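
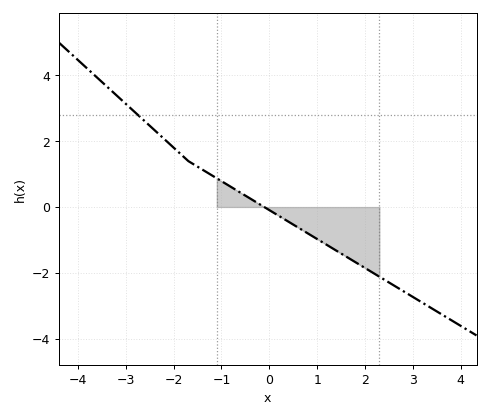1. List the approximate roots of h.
-0.2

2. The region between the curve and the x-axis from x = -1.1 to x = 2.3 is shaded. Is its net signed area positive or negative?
negative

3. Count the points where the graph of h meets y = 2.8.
1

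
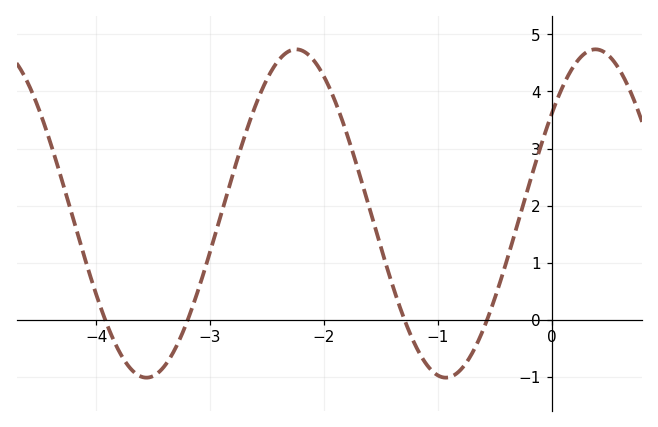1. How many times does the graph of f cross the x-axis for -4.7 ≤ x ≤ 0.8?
4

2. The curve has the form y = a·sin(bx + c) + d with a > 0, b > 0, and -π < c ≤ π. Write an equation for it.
y = 2.88sin(2.4x + 0.65) + 1.86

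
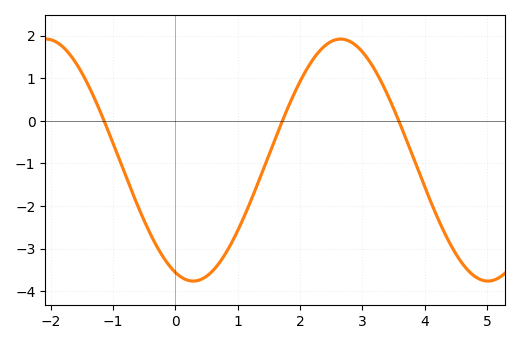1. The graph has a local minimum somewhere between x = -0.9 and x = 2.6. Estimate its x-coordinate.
0.288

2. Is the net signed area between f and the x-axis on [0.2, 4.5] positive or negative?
negative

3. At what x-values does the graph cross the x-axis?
-1.14, 1.72, 3.58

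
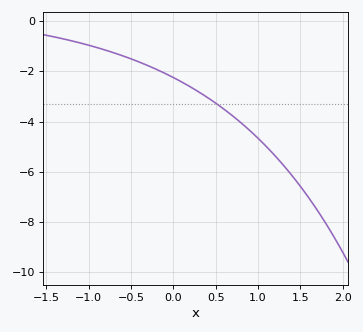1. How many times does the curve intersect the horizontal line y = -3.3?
1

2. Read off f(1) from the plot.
-4.66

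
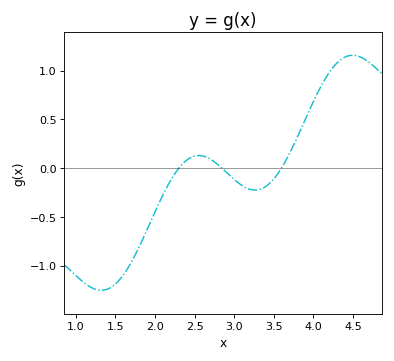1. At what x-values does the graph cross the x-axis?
2.3, 2.85, 3.6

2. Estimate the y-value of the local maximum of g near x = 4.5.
1.16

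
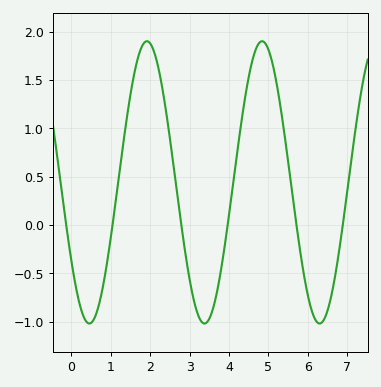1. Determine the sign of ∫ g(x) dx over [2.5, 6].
positive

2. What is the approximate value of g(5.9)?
-0.5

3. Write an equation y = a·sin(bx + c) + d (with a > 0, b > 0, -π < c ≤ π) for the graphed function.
y = 1.46sin(2.1x - 2.6) + 0.44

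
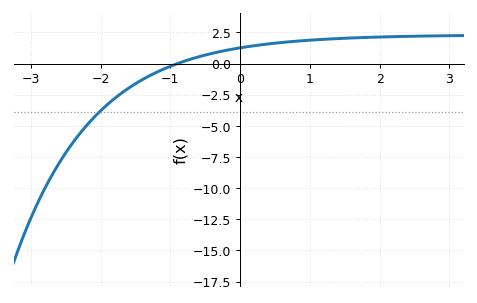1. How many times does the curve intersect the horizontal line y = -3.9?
1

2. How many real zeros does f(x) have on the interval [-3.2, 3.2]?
1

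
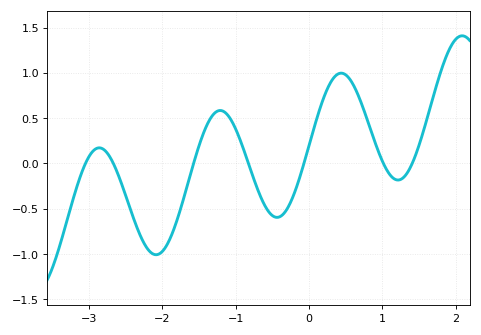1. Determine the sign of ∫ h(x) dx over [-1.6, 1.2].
positive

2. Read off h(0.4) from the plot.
1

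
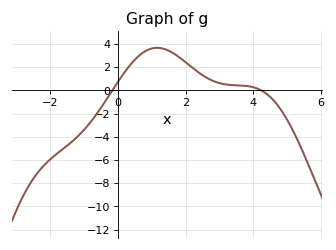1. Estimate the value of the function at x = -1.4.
-4.6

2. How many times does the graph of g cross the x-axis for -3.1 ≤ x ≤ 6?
2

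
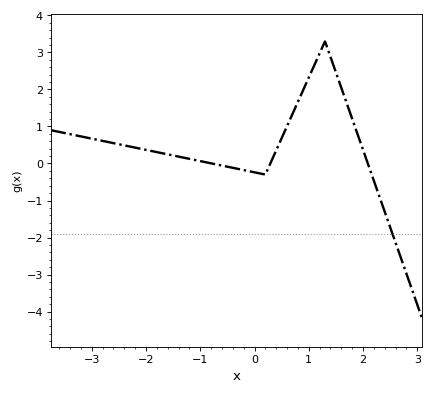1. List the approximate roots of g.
-0.8, 0.3, 2.1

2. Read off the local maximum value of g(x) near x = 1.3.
3.3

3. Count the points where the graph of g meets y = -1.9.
1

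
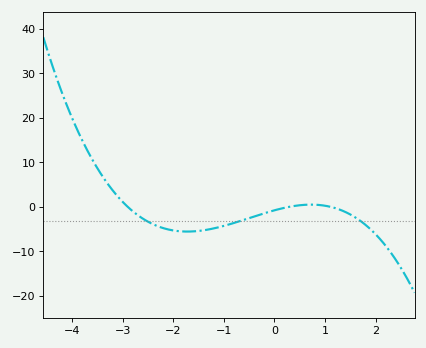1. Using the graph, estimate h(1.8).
-4.1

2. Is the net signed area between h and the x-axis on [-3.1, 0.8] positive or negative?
negative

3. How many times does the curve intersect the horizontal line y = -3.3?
3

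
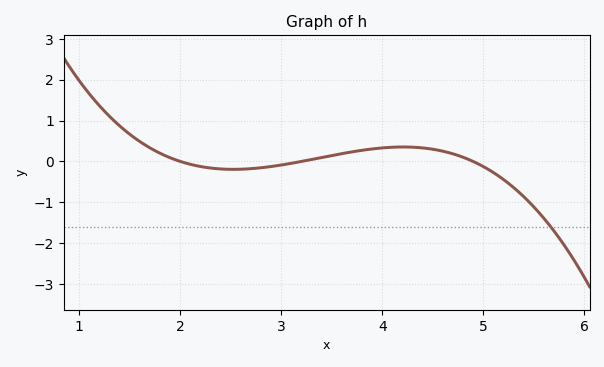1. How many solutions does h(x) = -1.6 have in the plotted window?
1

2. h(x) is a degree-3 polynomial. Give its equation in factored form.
y = -0.23(x - 2)(x - 3.2)(x - 4.9)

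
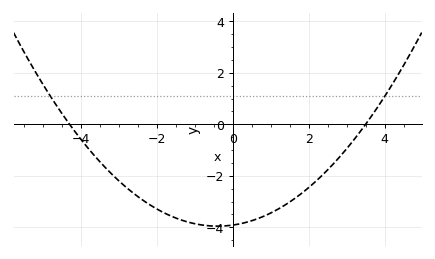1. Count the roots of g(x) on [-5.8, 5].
2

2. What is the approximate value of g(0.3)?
-3.8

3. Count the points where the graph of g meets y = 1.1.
2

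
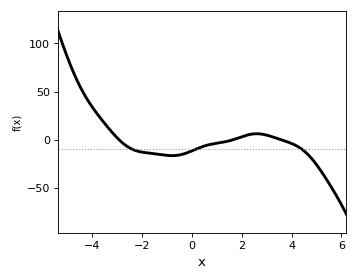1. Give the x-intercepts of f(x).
-2.92, 1.67, 3.57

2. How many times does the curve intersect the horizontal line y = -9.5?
3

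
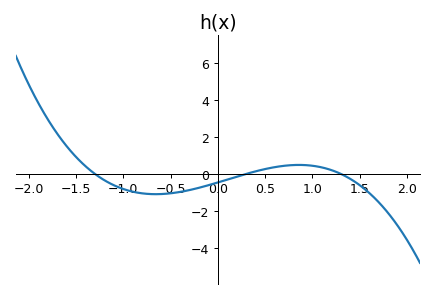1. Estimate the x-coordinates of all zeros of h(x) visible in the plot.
-1.3, 0.3, 1.3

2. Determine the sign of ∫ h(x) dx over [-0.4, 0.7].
negative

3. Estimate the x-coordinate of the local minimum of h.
-0.658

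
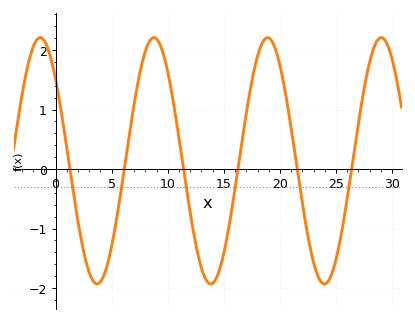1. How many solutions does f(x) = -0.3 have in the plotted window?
6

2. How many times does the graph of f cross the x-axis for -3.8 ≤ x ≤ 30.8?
6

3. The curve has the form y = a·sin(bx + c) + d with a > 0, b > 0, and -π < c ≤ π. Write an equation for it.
y = 2.07sin(0.62x + 2.42) + 0.14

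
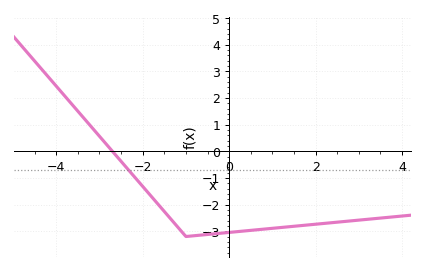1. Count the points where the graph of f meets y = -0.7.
1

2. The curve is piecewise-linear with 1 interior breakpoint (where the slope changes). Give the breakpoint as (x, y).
(-1, -3.2)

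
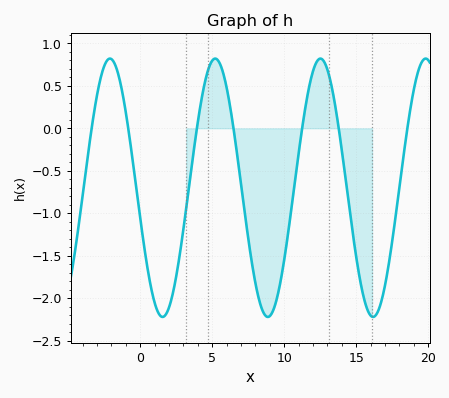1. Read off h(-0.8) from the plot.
-0.03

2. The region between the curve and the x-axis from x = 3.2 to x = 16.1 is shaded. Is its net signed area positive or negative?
negative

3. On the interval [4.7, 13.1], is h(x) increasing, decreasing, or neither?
neither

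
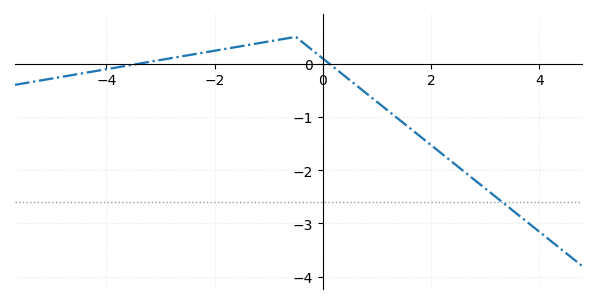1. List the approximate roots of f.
-3.38, 0.116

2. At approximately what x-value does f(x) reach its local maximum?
-0.499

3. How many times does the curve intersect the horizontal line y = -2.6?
1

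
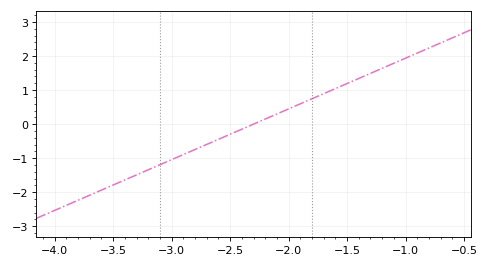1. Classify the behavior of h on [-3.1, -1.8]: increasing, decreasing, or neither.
increasing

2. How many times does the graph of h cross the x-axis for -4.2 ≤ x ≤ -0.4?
1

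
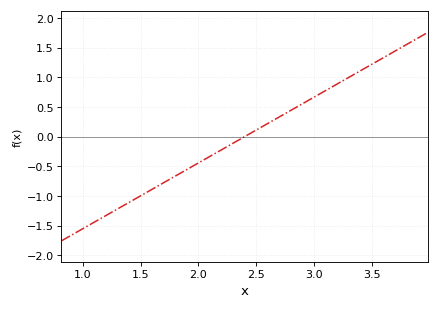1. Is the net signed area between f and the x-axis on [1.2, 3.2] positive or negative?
negative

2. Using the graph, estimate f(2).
-0.444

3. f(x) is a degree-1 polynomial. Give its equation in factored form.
y = 1.11(x - 2.4)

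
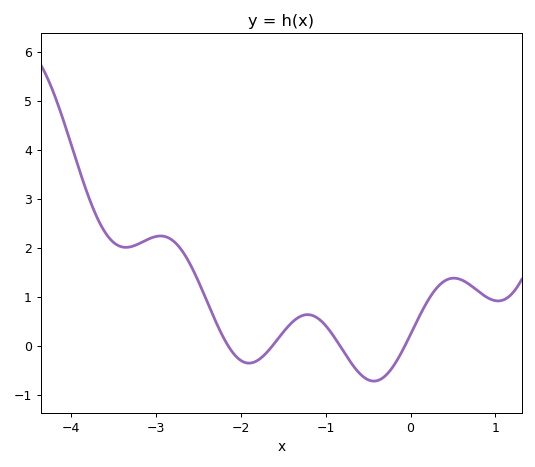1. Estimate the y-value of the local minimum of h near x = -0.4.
-0.7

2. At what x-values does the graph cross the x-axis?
-2.1, -1.6, -0.8, -0.1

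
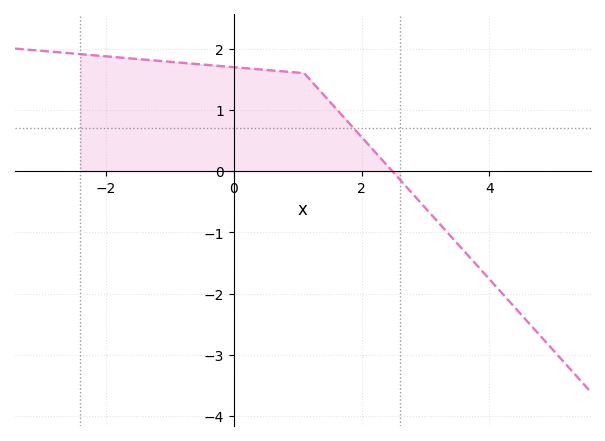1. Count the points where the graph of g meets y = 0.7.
1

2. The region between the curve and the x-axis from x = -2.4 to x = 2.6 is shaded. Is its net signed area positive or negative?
positive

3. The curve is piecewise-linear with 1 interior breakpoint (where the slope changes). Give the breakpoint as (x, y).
(1.1, 1.6)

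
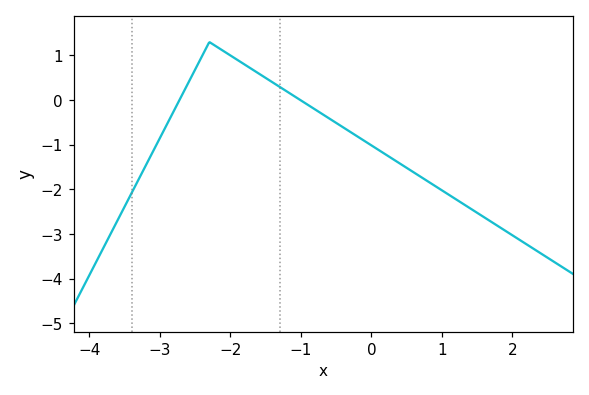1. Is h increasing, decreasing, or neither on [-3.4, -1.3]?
neither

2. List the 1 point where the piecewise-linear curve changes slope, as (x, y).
(-2.3, 1.3)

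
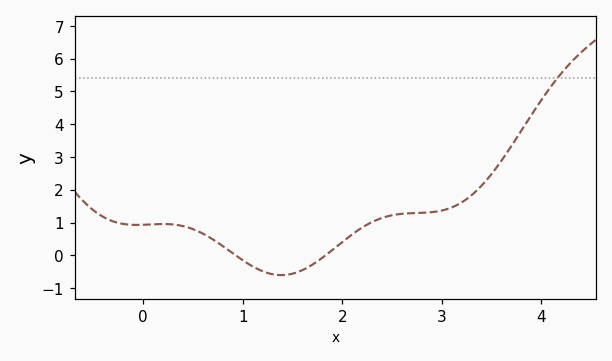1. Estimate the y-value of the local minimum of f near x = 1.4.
-0.6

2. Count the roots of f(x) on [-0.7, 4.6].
2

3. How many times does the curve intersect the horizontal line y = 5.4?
1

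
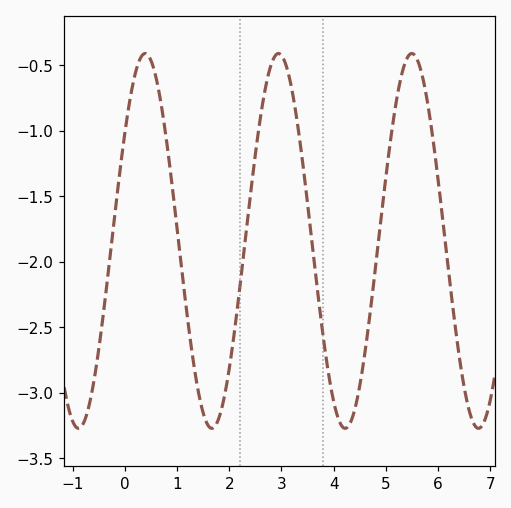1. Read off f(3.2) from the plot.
-0.684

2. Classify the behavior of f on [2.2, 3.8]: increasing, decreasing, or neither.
neither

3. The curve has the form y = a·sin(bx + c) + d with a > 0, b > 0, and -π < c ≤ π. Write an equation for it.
y = 1.43sin(2.46x + 0.612) - 1.84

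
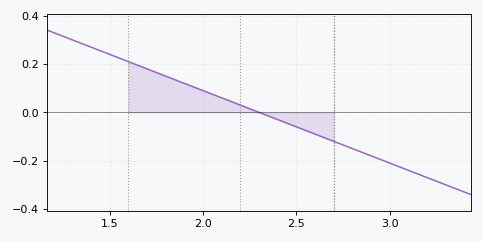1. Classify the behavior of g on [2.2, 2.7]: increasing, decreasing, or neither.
decreasing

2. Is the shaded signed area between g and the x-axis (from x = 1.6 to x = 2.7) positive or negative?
positive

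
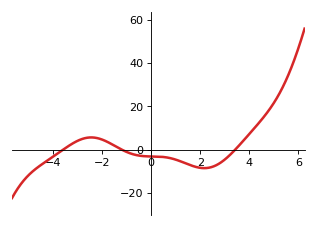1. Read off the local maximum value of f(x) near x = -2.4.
5.69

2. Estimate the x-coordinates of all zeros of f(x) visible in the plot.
-3.59, -1.18, 3.42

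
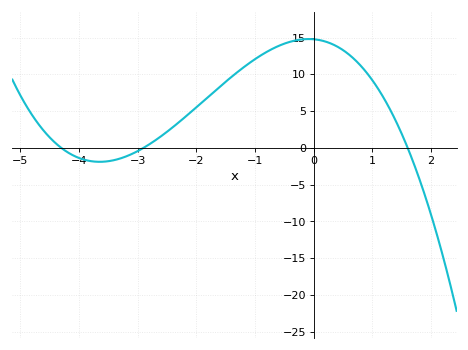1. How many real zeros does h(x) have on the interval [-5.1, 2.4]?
3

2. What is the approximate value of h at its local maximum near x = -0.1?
15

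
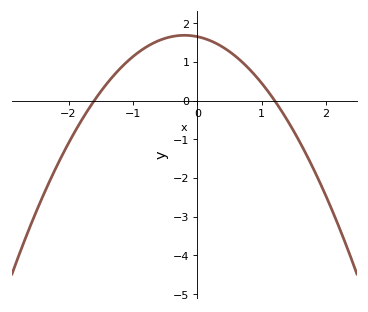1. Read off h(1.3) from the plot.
-0.249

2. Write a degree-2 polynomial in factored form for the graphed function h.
y = -0.86(x + 1.6)(x - 1.2)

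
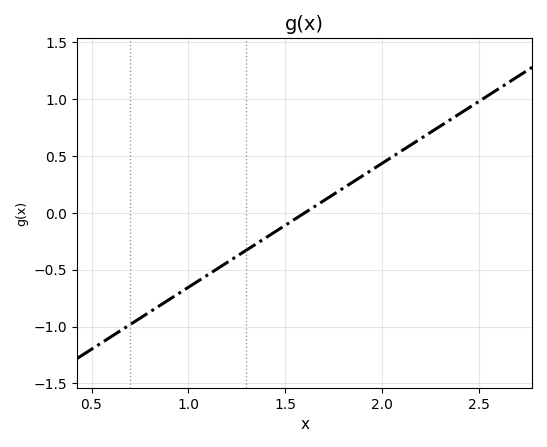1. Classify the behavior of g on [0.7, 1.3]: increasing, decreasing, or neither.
increasing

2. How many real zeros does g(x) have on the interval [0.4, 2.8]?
1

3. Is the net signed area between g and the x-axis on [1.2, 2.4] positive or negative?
positive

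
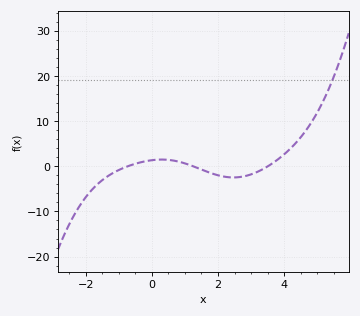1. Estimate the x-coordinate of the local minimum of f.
2.4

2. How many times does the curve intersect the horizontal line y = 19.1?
1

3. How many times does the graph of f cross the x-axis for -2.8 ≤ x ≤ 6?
3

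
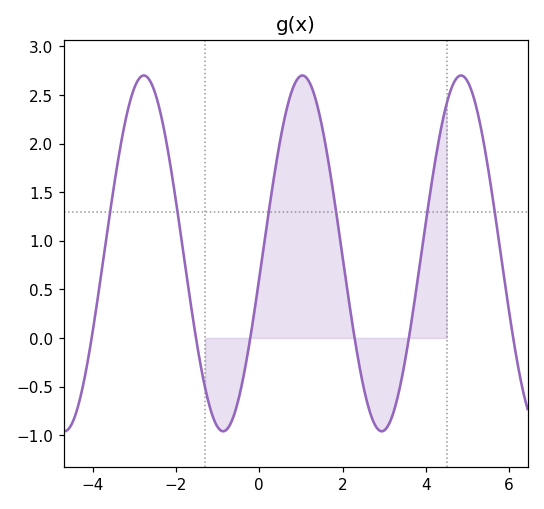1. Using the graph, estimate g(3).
-0.95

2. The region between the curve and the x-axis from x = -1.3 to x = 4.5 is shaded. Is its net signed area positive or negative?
positive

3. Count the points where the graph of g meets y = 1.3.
6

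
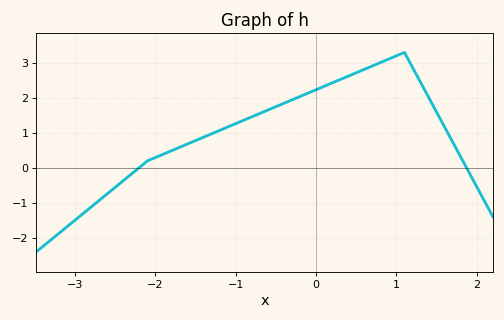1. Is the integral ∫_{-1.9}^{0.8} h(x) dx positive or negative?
positive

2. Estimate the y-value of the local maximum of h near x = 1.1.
3.3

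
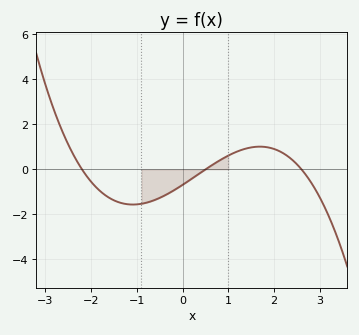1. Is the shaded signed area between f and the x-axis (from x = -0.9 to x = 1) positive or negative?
negative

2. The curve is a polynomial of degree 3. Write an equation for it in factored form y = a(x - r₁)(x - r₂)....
y = -0.24(x + 2.2)(x - 0.5)(x - 2.6)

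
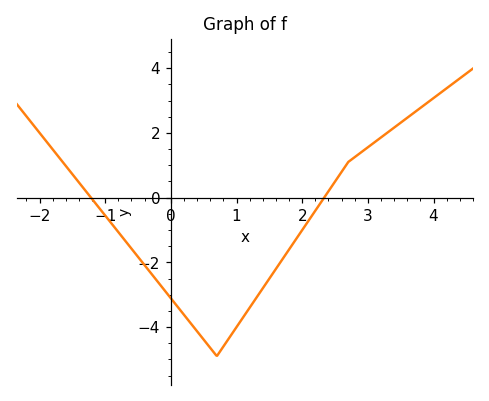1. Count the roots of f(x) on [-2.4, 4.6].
2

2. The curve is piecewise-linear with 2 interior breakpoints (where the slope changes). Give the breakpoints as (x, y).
(0.7, -4.9); (2.7, 1.1)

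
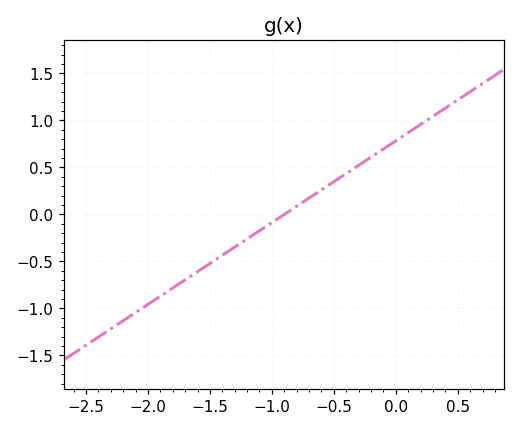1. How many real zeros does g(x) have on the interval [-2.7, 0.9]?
1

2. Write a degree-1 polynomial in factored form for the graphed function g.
y = 0.87(x + 0.9)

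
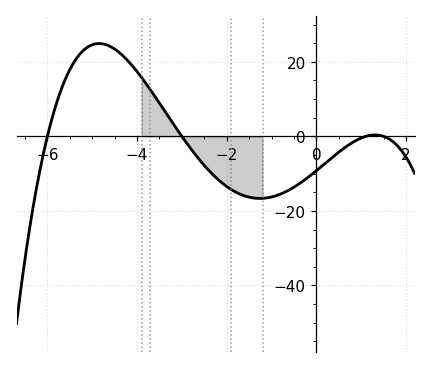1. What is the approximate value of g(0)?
-9.21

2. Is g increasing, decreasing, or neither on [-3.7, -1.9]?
decreasing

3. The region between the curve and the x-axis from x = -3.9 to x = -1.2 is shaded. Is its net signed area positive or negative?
negative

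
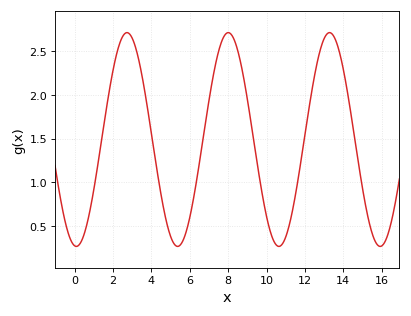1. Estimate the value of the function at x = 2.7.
2.7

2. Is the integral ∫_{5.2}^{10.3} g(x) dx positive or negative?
positive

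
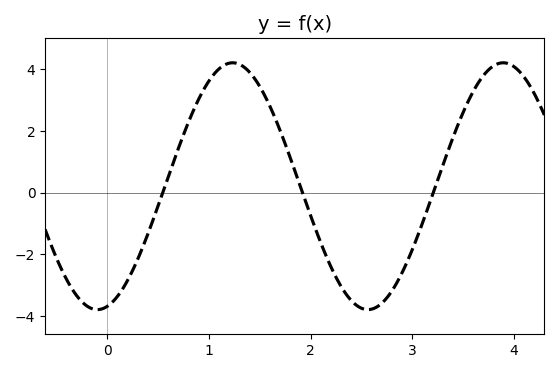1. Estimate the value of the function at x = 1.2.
4.2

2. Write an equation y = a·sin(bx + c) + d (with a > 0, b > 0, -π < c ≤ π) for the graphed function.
y = 4sin(2.4x - 1.3) + 0.21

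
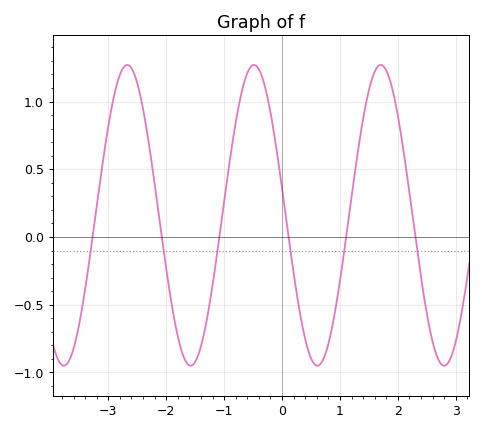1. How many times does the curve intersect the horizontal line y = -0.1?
6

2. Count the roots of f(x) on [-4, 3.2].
6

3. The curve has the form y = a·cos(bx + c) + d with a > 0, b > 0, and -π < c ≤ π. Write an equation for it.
y = 1.11cos(2.9x + 1.4) + 0.16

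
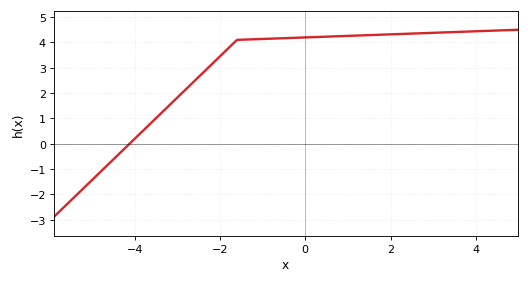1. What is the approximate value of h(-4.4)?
-0.461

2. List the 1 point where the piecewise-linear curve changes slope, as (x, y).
(-1.6, 4.1)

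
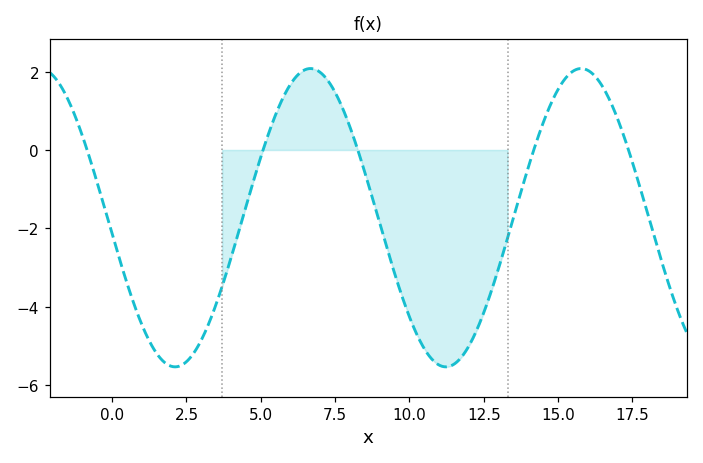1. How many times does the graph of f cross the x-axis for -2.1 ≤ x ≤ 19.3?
5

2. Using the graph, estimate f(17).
0.798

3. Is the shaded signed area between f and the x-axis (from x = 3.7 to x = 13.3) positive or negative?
negative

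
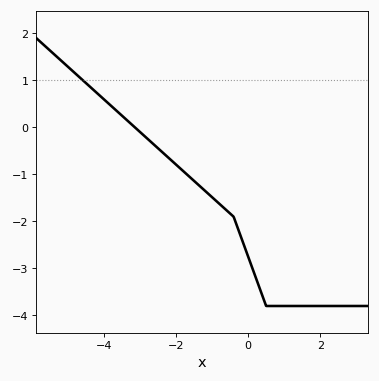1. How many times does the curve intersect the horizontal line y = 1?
1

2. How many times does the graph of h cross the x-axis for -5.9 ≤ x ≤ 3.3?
1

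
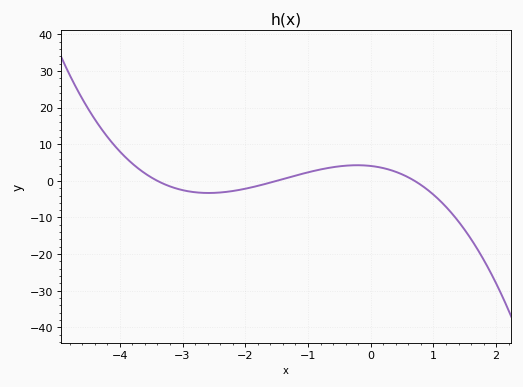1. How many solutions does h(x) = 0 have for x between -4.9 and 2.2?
3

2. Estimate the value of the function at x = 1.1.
-5.34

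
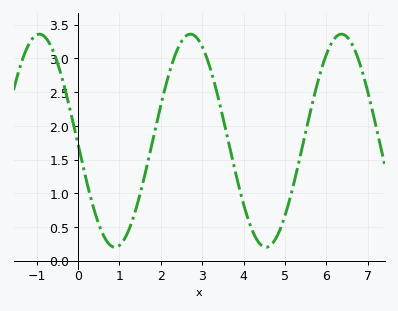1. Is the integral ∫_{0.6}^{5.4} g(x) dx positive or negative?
positive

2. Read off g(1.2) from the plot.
0.4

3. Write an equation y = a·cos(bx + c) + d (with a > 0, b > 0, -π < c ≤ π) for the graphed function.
y = 1.58cos(1.7x + 1.6) + 1.78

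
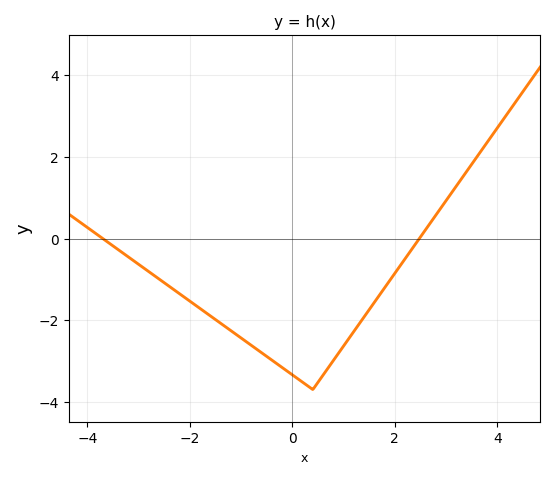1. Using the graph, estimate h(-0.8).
-2.62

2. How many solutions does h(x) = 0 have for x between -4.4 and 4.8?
2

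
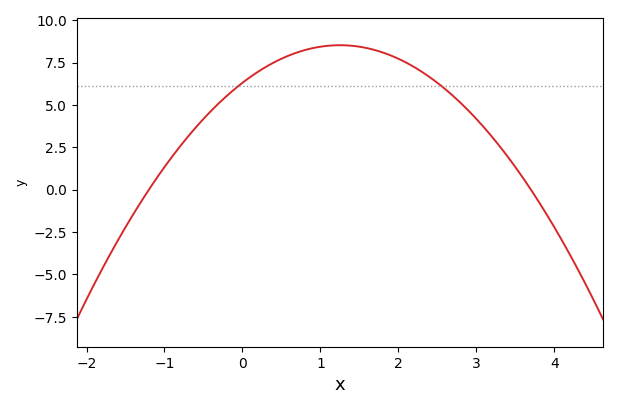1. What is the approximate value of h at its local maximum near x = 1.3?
8.6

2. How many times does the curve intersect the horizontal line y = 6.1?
2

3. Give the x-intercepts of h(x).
-1.2, 3.7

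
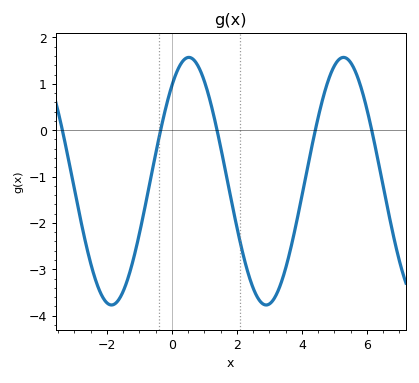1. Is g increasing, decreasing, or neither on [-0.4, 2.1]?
neither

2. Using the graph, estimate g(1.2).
0.6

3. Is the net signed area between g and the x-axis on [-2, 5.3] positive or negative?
negative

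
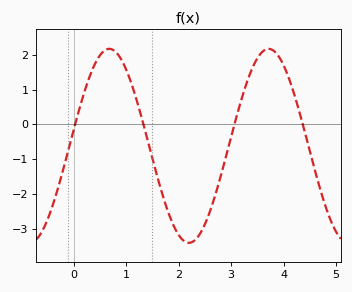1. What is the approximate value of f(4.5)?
-0.8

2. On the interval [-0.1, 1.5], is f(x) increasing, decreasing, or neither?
neither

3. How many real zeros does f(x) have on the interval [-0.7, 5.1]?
4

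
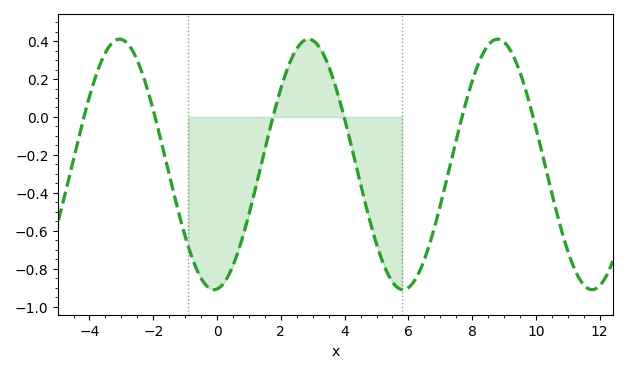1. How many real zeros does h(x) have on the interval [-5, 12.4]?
6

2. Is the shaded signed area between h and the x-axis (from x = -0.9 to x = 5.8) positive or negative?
negative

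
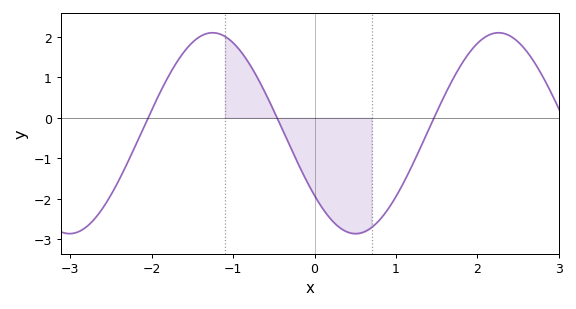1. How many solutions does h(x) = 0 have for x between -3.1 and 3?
3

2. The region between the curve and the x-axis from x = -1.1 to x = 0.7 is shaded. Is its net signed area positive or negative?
negative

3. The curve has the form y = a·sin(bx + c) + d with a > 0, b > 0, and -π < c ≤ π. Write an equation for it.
y = 2.48sin(1.8x - 2.5) - 0.38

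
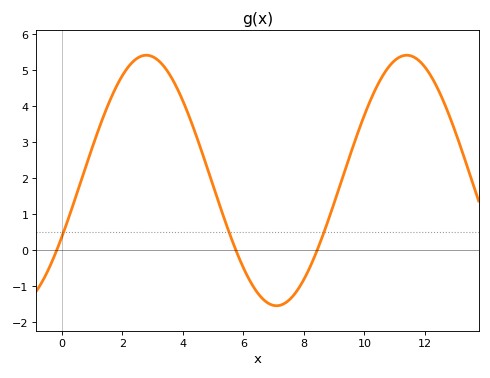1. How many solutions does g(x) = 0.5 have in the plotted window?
3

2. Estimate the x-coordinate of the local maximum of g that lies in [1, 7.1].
2.79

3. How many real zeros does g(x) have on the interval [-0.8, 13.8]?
3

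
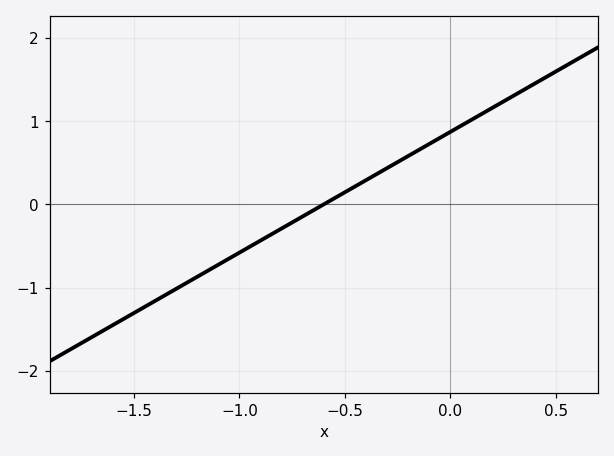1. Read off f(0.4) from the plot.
1.45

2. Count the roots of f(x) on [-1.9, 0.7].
1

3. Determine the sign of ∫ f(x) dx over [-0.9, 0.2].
positive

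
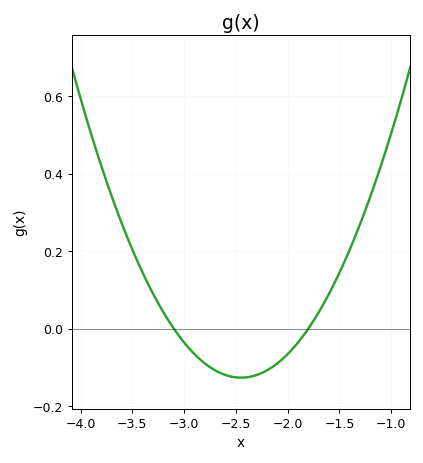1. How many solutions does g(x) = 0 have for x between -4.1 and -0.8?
2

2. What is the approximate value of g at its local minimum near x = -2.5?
-0.12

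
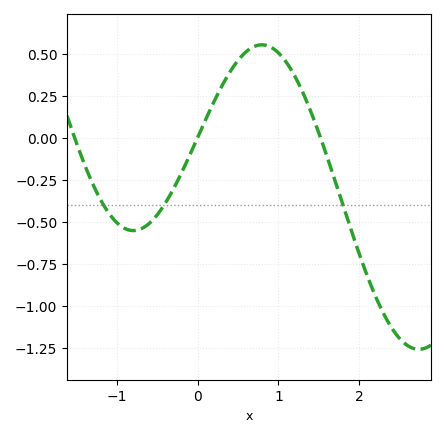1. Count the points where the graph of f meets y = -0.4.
3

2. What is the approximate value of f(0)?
0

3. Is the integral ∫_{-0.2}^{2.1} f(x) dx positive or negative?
positive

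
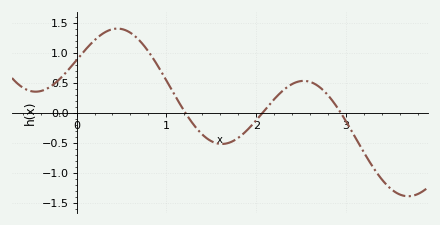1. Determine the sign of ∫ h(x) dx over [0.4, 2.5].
positive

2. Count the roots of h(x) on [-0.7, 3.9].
3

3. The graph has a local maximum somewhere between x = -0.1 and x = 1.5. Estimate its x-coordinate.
0.5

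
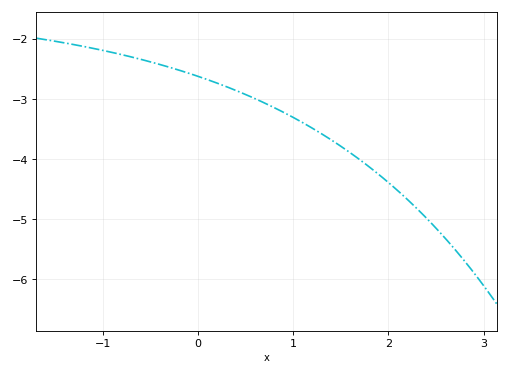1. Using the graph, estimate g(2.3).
-4.8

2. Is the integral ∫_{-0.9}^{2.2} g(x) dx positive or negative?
negative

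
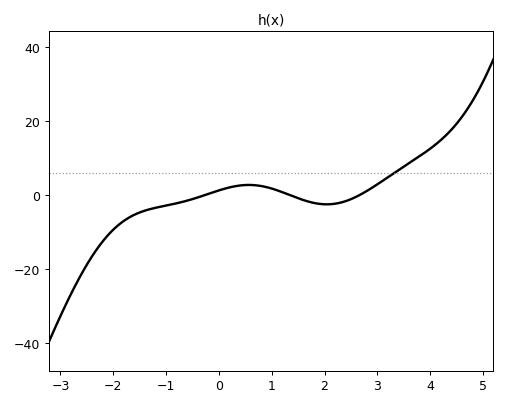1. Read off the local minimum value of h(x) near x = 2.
-2.52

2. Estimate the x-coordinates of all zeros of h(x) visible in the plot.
-0.263, 1.34, 2.66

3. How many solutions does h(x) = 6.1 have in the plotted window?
1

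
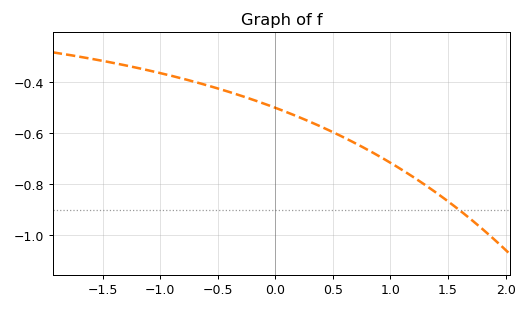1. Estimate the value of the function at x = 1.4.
-0.84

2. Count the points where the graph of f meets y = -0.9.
1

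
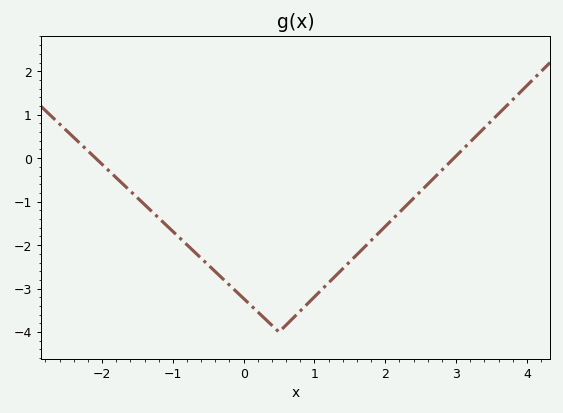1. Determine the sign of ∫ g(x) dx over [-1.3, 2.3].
negative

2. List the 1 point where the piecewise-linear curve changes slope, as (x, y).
(0.5, -4)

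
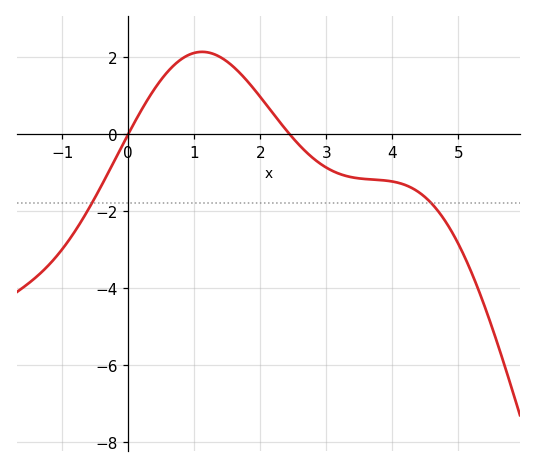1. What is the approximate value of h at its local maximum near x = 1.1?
2.2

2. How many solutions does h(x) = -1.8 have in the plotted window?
2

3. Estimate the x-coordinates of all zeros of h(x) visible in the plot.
0, 2.4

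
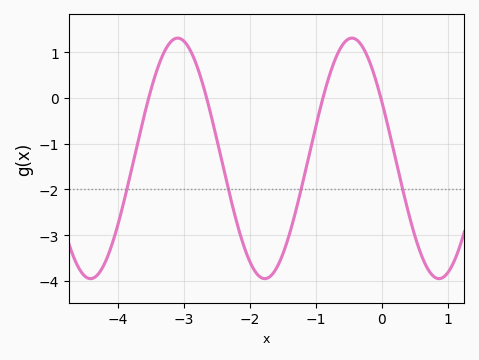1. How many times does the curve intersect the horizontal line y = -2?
4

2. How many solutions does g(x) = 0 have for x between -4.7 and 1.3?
4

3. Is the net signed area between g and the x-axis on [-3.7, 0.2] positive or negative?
negative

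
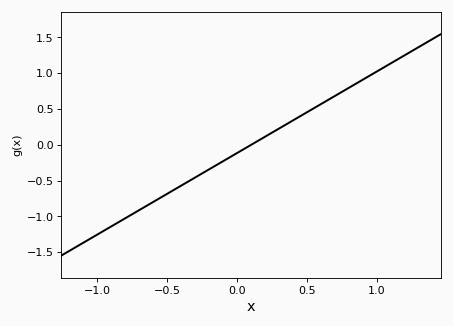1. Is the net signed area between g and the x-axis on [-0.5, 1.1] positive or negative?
positive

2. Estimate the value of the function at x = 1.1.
1.14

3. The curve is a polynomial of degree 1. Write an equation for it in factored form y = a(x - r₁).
y = 1.14(x - 0.1)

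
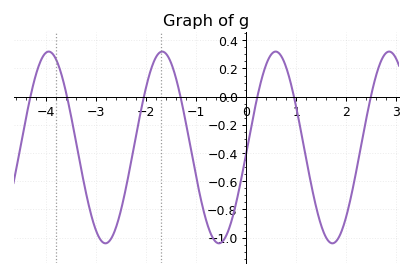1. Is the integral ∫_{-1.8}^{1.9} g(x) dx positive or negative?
negative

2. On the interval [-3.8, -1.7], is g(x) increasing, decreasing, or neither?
neither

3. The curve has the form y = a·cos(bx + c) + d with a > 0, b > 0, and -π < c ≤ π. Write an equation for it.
y = 0.68cos(2.77x - 1.62) - 0.36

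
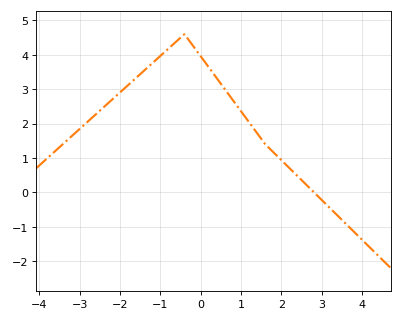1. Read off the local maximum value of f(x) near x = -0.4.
4.6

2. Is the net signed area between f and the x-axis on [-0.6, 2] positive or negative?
positive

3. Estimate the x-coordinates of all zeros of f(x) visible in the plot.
2.8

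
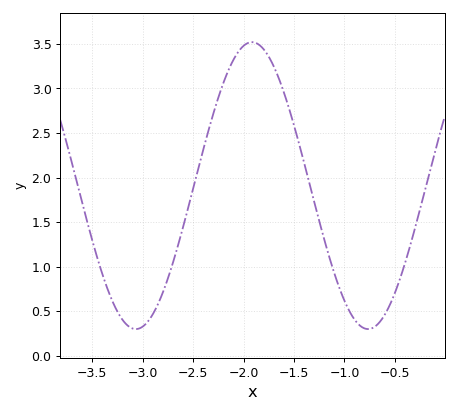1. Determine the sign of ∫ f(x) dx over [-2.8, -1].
positive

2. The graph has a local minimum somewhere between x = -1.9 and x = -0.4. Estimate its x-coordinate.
-0.8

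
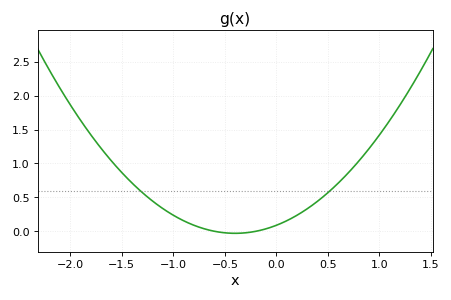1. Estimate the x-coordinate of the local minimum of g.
-0.4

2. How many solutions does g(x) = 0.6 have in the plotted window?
2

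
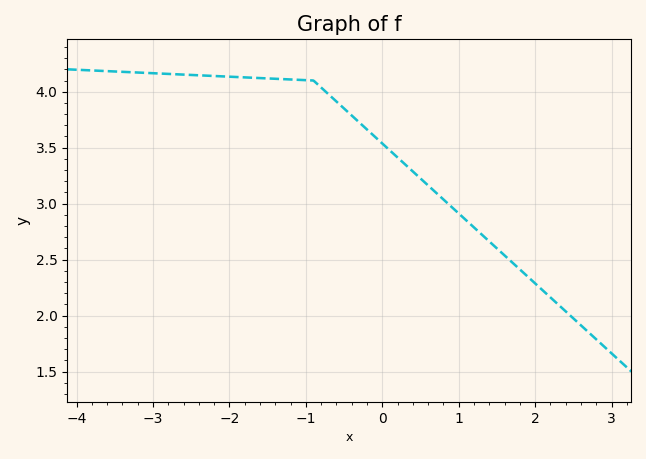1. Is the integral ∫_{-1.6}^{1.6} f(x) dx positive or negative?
positive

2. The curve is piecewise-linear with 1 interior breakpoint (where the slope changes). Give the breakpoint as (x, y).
(-0.9, 4.1)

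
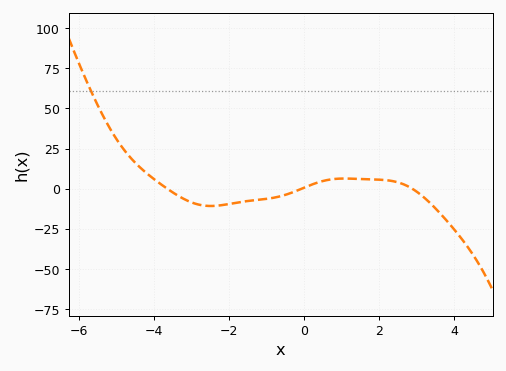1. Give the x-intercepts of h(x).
-3.64, -0.069, 2.88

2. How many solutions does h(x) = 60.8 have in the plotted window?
1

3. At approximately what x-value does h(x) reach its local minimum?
-2.48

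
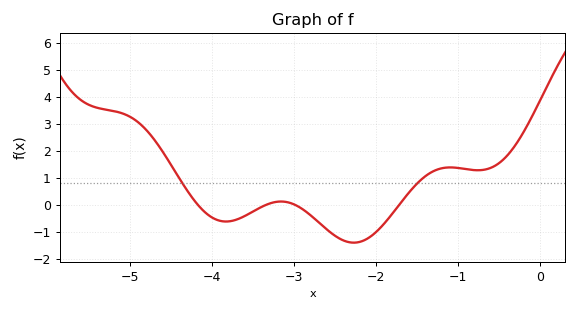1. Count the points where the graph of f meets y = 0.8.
2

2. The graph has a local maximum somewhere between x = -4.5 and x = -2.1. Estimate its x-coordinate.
-3.16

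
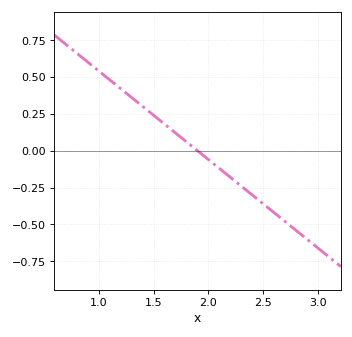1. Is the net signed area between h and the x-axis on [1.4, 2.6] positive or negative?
negative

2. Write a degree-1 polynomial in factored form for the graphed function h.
y = -0.6(x - 1.9)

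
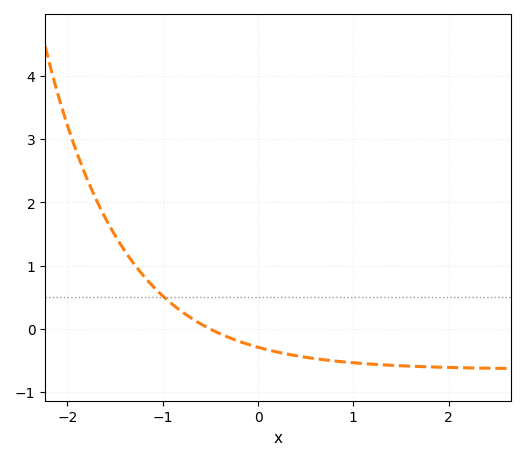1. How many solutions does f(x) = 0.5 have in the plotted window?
1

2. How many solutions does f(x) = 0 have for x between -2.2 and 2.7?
1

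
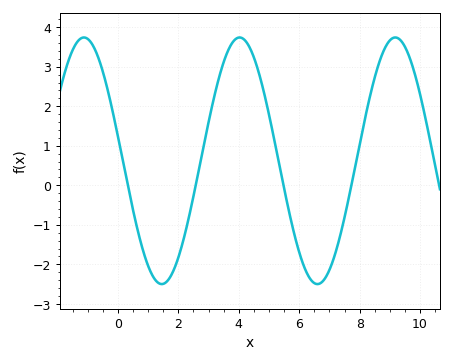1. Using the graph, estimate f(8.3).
2.11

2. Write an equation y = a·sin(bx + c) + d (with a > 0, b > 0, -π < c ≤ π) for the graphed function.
y = 3.12sin(1.22x + 2.94) + 0.62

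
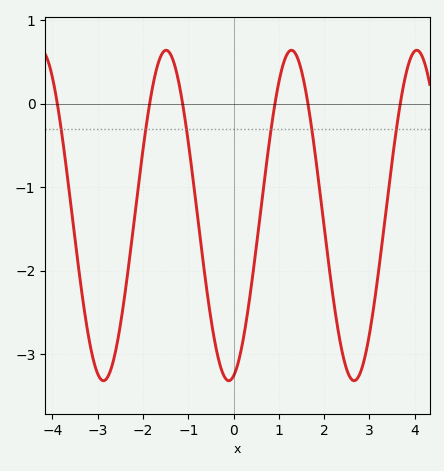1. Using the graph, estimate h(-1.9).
-0.157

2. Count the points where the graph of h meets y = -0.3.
6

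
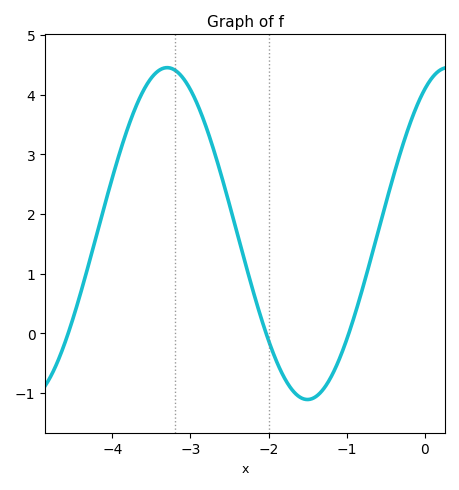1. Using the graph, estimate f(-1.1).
-0.4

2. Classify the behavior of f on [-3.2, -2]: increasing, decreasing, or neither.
decreasing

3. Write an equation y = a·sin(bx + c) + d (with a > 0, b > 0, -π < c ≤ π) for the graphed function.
y = 2.78sin(1.8x + 1.1) + 1.67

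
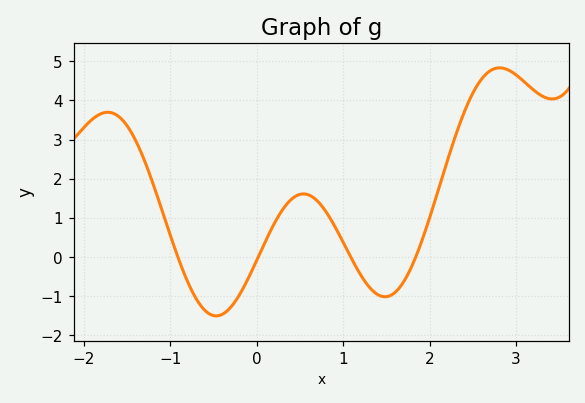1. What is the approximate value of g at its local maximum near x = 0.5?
1.61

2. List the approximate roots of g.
-0.911, 0.018, 1.09, 1.84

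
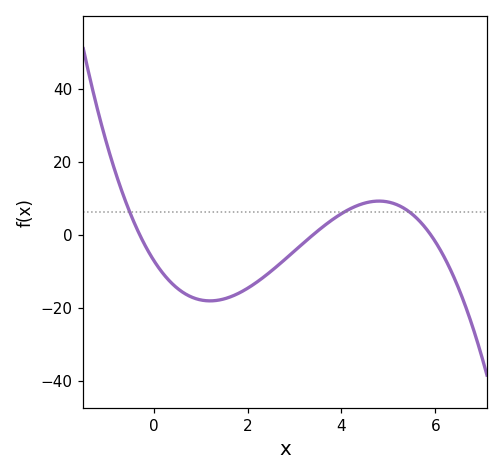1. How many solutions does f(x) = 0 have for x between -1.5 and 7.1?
3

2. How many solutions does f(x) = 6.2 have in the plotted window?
3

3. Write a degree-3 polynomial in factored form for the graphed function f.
y = -1.17(x + 0.3)(x - 3.4)(x - 5.9)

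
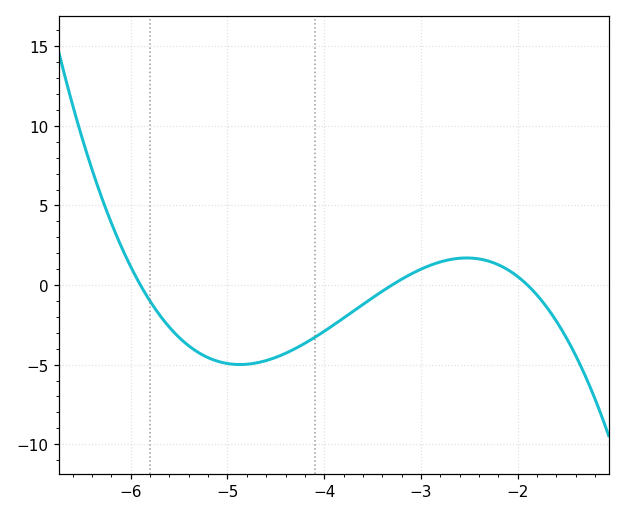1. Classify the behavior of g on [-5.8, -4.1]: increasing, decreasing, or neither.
neither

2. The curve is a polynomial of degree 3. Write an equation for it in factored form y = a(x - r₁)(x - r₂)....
y = -1.04(x + 5.9)(x + 3.3)(x + 1.9)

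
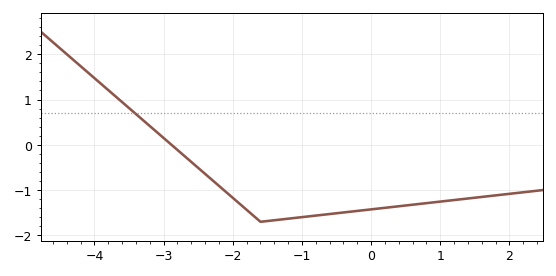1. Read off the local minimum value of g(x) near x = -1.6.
-1.7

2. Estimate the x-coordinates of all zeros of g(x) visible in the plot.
-2.89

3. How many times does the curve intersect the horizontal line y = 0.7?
1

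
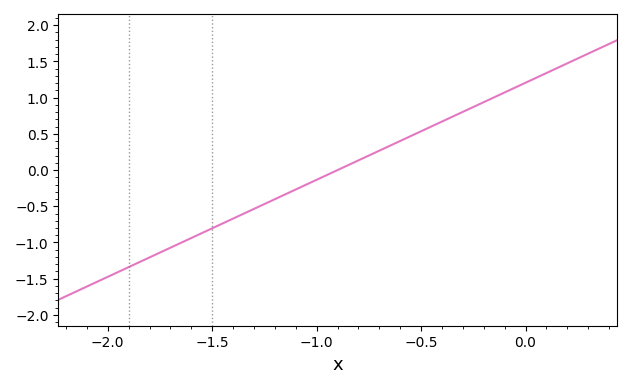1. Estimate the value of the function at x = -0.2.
0.95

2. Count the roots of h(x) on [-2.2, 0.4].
1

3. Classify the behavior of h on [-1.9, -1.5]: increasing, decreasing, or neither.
increasing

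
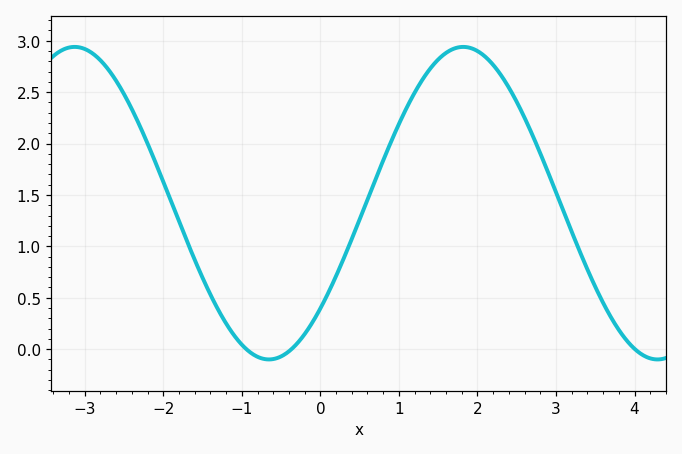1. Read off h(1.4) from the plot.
2.75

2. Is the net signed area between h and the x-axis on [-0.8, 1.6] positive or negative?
positive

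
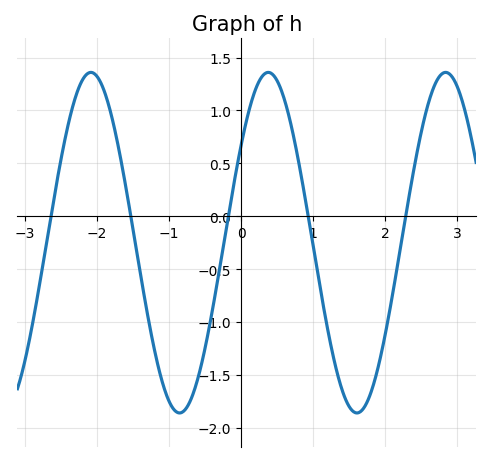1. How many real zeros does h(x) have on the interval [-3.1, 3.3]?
5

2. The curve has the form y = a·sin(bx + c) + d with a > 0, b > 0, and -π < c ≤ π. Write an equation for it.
y = 1.61sin(2.55x + 0.61) - 0.25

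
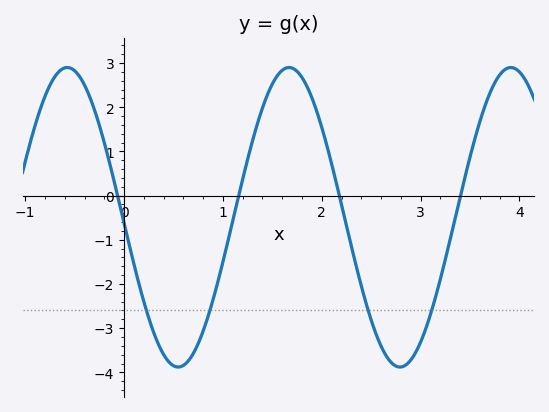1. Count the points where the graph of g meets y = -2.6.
4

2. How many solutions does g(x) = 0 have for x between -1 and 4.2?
4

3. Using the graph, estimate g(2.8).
-3.88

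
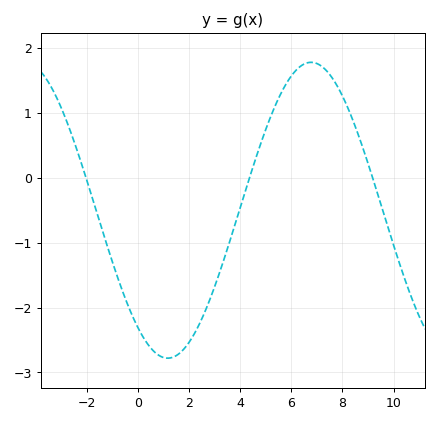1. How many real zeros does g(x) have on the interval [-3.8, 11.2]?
3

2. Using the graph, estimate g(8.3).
1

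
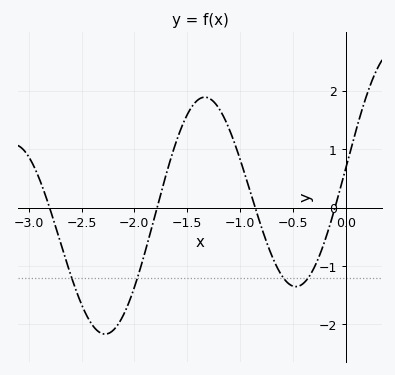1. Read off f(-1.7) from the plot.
0.563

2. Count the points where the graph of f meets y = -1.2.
4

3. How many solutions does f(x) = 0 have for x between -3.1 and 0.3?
4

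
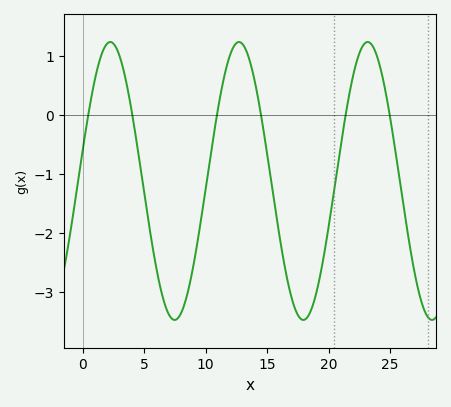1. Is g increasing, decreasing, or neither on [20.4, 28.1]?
neither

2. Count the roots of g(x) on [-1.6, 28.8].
6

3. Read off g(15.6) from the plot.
-1.51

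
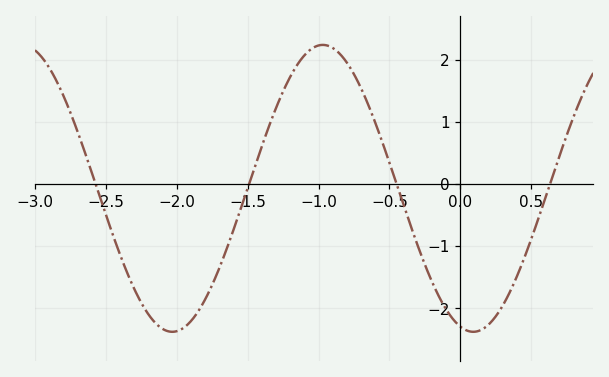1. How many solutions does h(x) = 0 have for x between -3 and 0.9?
4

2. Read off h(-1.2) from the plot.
1.7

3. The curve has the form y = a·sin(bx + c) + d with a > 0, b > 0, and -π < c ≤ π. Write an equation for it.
y = 2.31sin(3x - 1.8) - 0.07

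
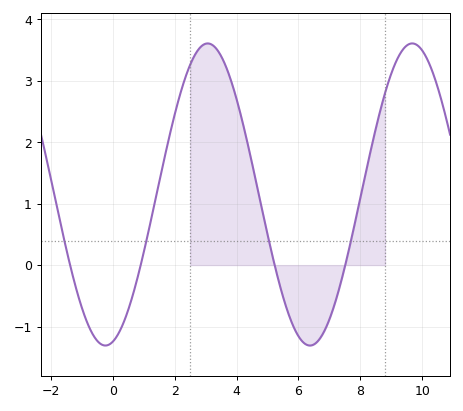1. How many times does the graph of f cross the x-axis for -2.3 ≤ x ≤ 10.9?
4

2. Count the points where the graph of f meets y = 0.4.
4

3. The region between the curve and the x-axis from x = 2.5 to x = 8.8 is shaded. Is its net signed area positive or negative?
positive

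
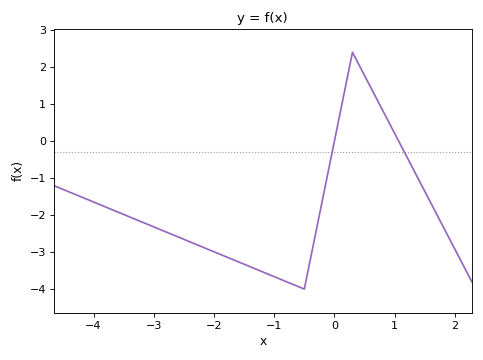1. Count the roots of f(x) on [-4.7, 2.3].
2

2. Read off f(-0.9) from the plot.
-3.7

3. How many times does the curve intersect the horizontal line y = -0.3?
2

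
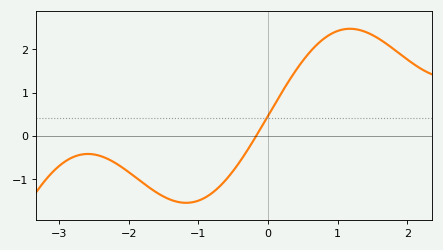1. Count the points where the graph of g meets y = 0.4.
1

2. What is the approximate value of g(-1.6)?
-1.3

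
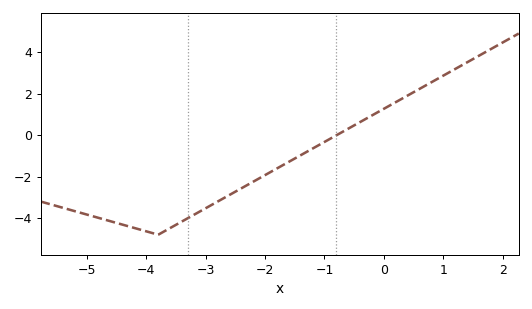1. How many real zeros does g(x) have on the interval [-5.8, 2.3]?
1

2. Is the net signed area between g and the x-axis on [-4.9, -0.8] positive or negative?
negative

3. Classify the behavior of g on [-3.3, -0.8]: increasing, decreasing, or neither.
increasing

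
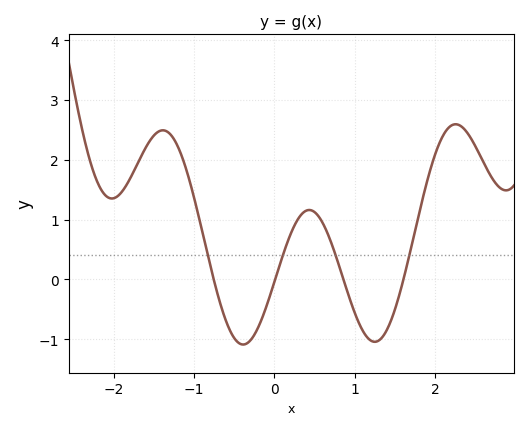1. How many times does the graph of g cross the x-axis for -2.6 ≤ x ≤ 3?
4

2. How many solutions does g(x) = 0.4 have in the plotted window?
4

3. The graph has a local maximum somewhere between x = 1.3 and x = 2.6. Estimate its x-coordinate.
2.3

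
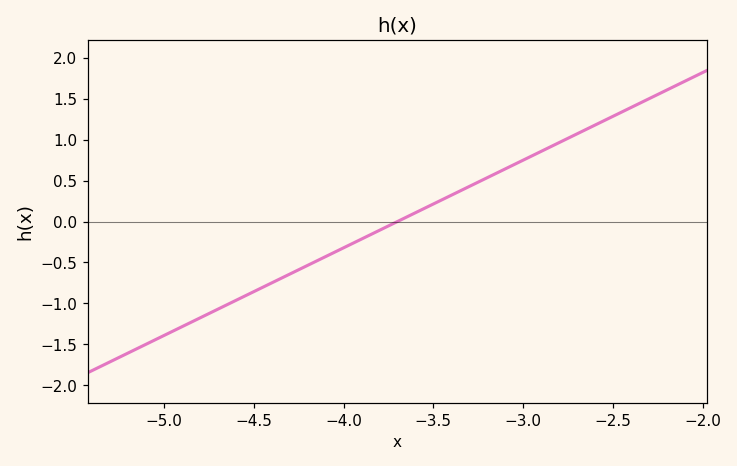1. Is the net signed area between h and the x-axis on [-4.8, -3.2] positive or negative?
negative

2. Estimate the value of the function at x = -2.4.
1.4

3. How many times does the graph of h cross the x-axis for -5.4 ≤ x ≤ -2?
1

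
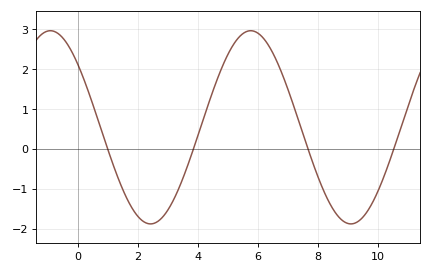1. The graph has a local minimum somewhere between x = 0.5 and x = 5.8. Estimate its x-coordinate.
2.4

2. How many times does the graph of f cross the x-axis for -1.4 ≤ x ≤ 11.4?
4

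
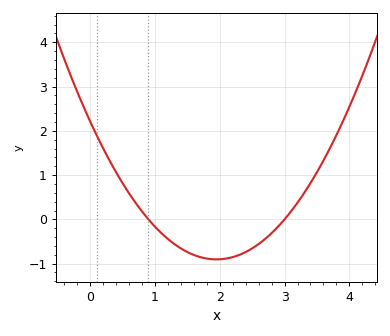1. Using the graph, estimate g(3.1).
0.18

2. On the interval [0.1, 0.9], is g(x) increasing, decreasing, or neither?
decreasing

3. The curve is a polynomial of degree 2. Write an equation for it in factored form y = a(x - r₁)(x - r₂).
y = 0.82(x - 0.9)(x - 3)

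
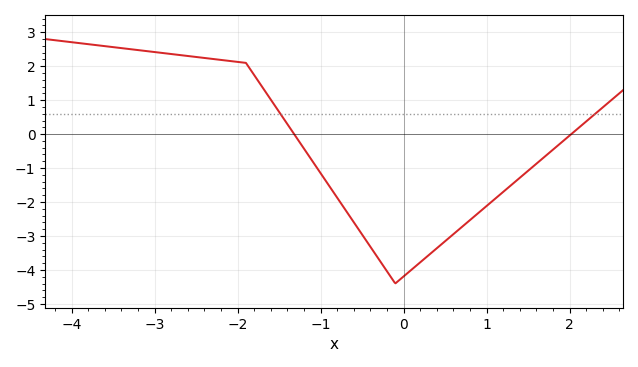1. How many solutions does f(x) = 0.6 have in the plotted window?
2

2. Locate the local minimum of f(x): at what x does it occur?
-0.1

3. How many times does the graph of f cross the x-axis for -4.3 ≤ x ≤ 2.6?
2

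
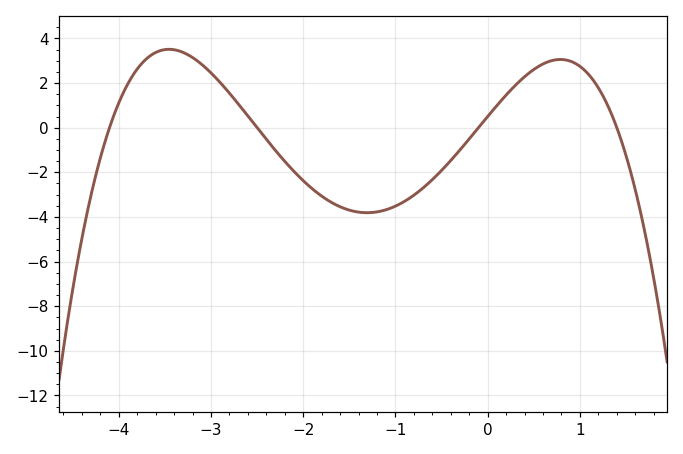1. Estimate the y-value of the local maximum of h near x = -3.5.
3.51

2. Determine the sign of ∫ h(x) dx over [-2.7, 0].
negative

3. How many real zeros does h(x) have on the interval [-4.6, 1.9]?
4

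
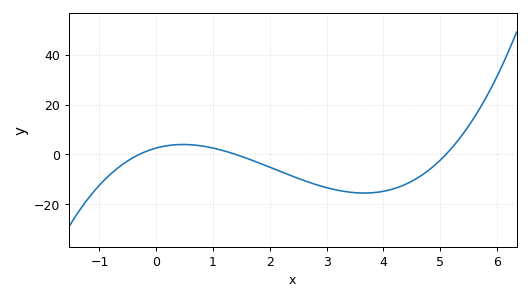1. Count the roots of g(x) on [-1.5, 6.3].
3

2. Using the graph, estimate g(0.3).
3.8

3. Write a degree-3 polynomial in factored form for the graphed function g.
y = 1.2(x + 0.3)(x - 1.4)(x - 5.1)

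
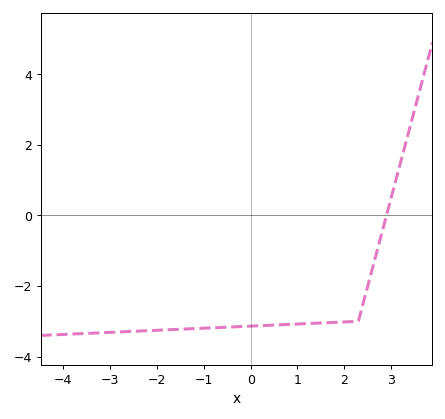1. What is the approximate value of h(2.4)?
-2.5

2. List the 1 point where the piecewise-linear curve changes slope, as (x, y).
(2.3, -3)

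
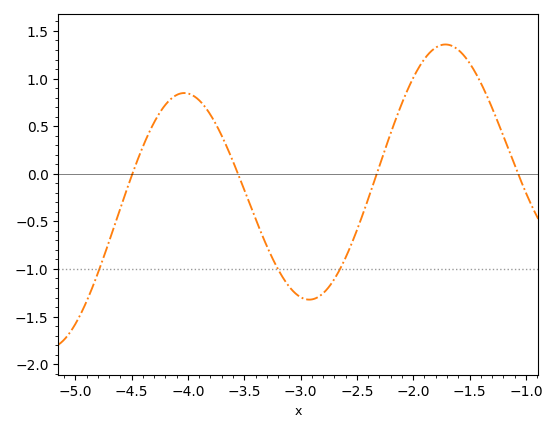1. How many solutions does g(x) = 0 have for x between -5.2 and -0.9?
4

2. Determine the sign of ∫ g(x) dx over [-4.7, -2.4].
negative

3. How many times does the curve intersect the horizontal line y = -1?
3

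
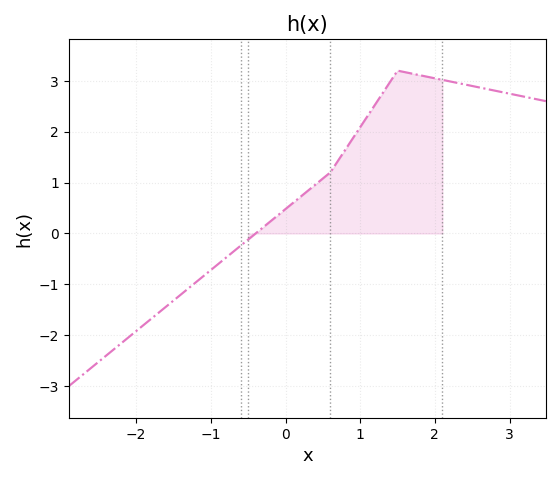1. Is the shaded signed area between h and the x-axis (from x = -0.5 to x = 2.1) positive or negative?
positive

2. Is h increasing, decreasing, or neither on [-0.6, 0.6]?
increasing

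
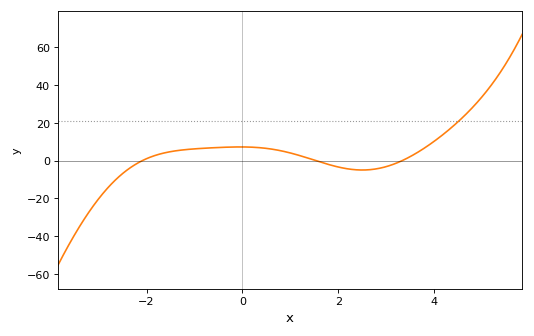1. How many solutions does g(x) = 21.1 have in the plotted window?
1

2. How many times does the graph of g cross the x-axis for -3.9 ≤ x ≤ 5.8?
3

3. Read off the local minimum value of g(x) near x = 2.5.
-5.01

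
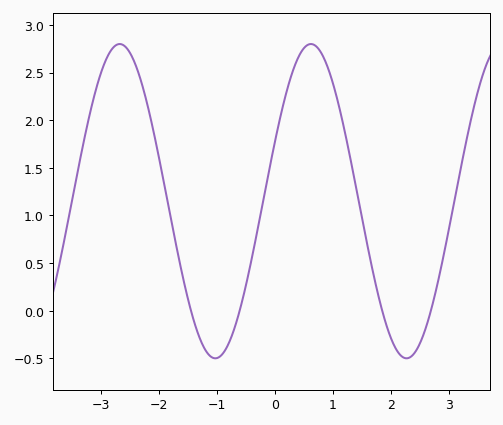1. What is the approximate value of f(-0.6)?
0.017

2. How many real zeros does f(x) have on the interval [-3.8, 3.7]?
4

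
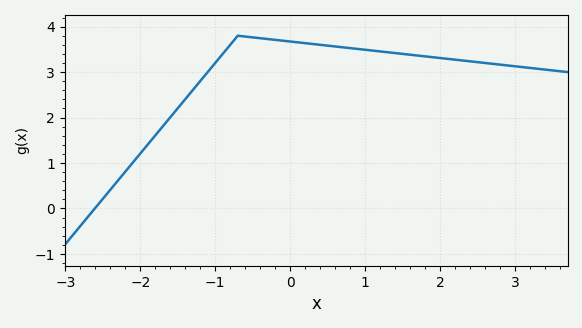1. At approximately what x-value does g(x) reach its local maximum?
-0.7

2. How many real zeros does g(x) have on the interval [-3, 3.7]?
1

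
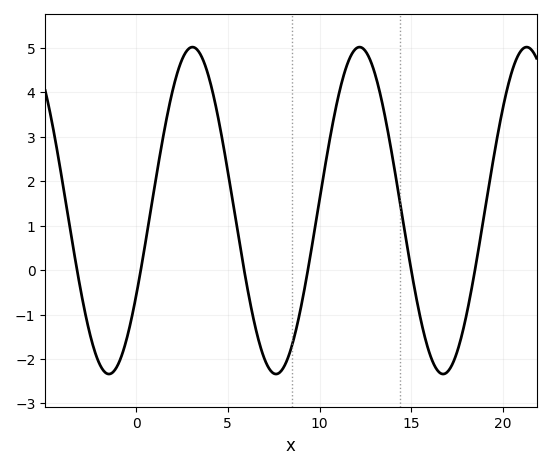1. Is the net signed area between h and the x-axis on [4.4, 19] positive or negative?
positive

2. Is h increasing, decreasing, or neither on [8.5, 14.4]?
neither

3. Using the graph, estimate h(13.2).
4.1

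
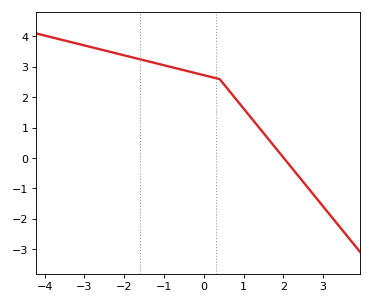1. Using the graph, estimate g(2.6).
-0.9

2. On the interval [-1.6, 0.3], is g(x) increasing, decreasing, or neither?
decreasing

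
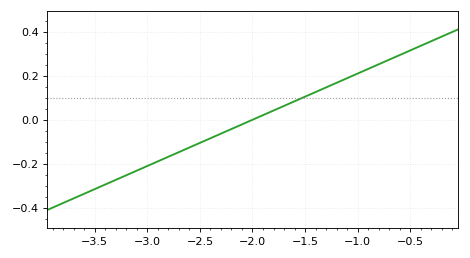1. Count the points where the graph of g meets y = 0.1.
1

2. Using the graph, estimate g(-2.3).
-0.063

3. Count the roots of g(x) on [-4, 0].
1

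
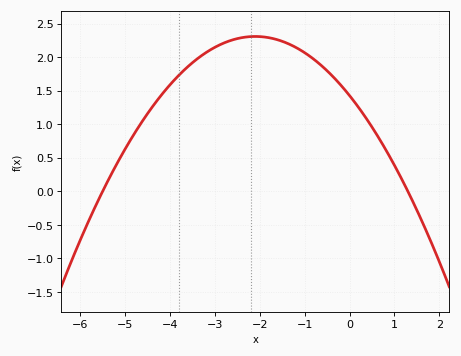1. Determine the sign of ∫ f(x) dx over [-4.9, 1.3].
positive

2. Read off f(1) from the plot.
0.4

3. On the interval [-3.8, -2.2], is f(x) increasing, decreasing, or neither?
increasing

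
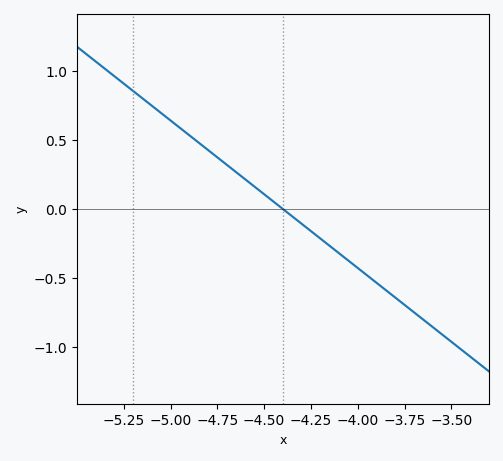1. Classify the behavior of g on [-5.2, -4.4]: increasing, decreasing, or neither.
decreasing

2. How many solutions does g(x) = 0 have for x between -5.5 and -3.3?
1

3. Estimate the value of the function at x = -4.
-0.428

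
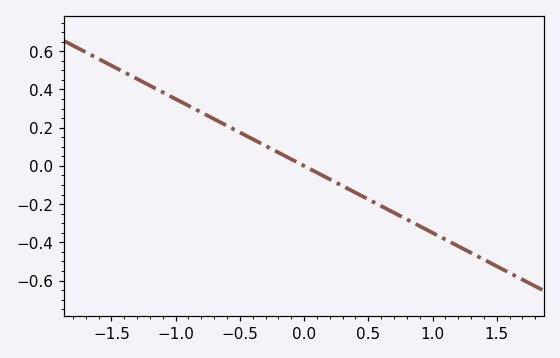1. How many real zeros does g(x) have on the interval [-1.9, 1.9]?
1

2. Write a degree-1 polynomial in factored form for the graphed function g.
y = -0.35(x - 0)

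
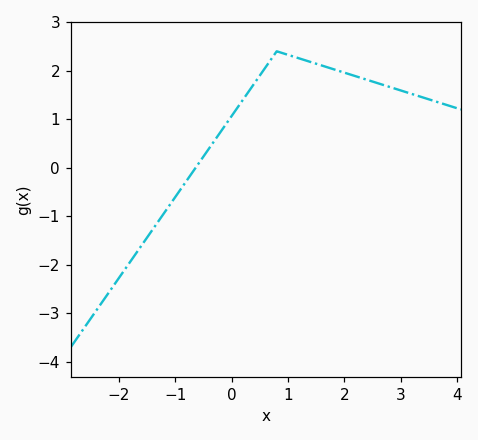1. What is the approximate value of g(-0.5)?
0.2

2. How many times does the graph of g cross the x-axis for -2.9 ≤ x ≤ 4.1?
1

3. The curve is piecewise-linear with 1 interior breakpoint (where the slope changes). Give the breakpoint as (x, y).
(0.8, 2.4)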